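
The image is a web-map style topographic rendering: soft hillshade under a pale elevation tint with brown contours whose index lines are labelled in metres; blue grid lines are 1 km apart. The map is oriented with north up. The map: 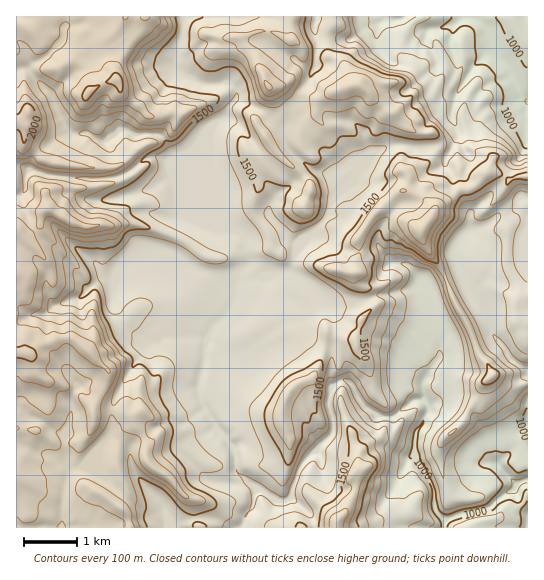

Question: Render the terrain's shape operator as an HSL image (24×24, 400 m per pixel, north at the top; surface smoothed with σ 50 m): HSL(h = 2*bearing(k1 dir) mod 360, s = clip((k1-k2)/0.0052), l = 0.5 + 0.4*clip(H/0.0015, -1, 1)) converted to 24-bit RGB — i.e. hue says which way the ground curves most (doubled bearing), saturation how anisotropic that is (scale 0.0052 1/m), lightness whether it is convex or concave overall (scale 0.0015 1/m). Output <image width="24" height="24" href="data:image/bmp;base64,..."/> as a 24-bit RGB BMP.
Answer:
<image width="24" height="24" href="data:image/bmp;base64,Qk32BgAAAAAAADYAAAAoAAAAGAAAABgAAAABABgAAAAAAMAGAAATCwAAEwsAAAAAAAAAAAAAp7RZaJJPVUaGf3pkjGVRp+aSTEV4cTJSpNhKXG3BInRzhsCSfJ/EuCW7htfO8K6tOnuCjF6owY9vfQbCDnMAfqMA32+ymki0fJpsfZmWT0aRlLXHYNnPzphmJwwhlPGpy+L2m0fHvJXDaxAbNlcJU9fCL3Ru86Nxo5FdJV1gyJ+WNQJy1/TevbXnAbpI8Dt4g6WQhWt+Sot+mIZNu6VaWAdDwPfuqe7NSB82lqxhfB1qZ4q36depBquMNSdU4KGi8dHMKV1nVM1GhgBWe71uVnNmuz9wuhgRj2lbhnxanVGjQYg/w8CBFBiJyuJ5Vi84a36YoK2KUSyFeFVw6M6fFFM4Iix2bsRh5M+Il0B2Bwks8dbEV3UzYHJHRUSLh7eEf5m8xYpQOUNp772tK1lseMNfsdNXR0eOdZOOdDJobo2ackx/4vHYtUu9AEBN4/TKP0W/9tPyETJdRMC/+9DnMnd1S29CXbZMeURUwsKOKCVV6PHFKDd3r9a0jabQcF6PeE18ZmCXbXSJUm2m6tm/g1OZAABl4PnSLwQWS+gA8EMzET5aO24t867EdpygImiDdj9Mjtx8Im2vqHdOEdMc0btxl1F3V1VlXkt+fY6HdYmDRmlr4aqs3ZbHA0lRmSsAuO6SSIaatkigP1OnPEVp5pOitNCObYzVZL+SabFLVC5McbZZ1vXfEqi2r0OJnWieWGSDjI19fn53ZnVwQHpBuJtR/0T/bzLE3PXWPTlhlGyARox9R0ZzY7o91fbVcAc5mafIx23JVXbR2PPfP36RVSpAc3hejYJzbmOCiXZ+h3x7c3t5eINzWnhjszVIkozTu8V2Sj5mbXx/bWyJOSxT3fzPKAseyI2IPZo5U6yefKPI6JJjVylqkG+DeIJ+hIJ7gXZ7aH96gnuIjICQf4+Kam+BasLGhFKf1aGRYGiKWnuCdmyBdSR/q/ueRChmt9CmwKFZLngWGDgL8tR+IBg3o4uLiYKWh3+NhX+HeoGEcHp8fYh8hHp5e4h3a0hOam042uY0W2/HWFKPTC5gz//MTR1KV2J4vMOVyc2oST3PaGe8GM5DWD5rfYl0gHt0fnd5iX5+gXtsbnt9eoRzhX5xc0BKdjE3ktueiunOxV7wLFaEOBU3n/9yfV6BaYiMe6Jpn2Vcktl1R5bORA4mYok+Zn1pfXt3dFxds2VRiKrKVWySlFd0YsGJOmbJw+Lx3WCQ2qqVLBcHKwgPzf/MLRtOh5GPdW6Tgplrdrmd09VOMgESoKlXjcRwGzYpO75xfsnXdKqqeGZigFt3h7N5mEpcNVksVmdEolzR6ysYtyjHsLDb1uuZEScnZ31pmHlzf5pmsTu5/zio0fr6wMz45NT3ZF/unDqscl1Oe21qfnZ/iVqEYLhYpi6a7vHQI395M19T+r3VFJa6itPU9tXfUYq2MSCHOZQ9oG19GCJV7PTV0Sttj2cQLzkOf4Ili3Khcml/f39/dXN9b1mCwpNtJ25b9eTWLTiGbIB3LmlV5pC9Prp4nNVp5zvYLbi17I5DJFIgAnccakcBtloA/xzzlXr/O+DeRKOPcWl7f39/dWR6g1duuZhuX5mua/VMUx1CdYF5TmBuTMI6veGQOJo0qDiByYLgfNrm0sj+Htzqk+nqe47HdbJthz6S+7LtWrYcMVowd396XU94oMmytkqXXeOp0TAwslWsS29PTmxFJYgmiFwiz101Hsy2K12m9ObWDV9S4LOGPJmSZDEijHAeEjUVZUUKrA8A6PN/IEg1TWx8ojBitvCgazp4n26Bto6qb3C7nDNxj3FDgOCyvP3zOhped6RImaFIZCtg87/TWyh4kixyqNJ6jDZeet7HwNLz2c311rz1HntrLJK3xk4VSoM+c1iIpGtGYUMob76hxu3medmmaC1PTDChqq9vjY1PU0tt1cEkKwggYs3R9NfspMXvVc/IPYOEfptLYT4p2idLHxMx9OPXs8btE1ps0bfl0rjlu+rgkE/lPvGfkTidJHZ53KB8unK3i0J5bRg4m5/dT8bGRX9J6eCvakIzWFNFWTlNo0tlj35UJzdO1ffUiVdioQ2kKlg2mdWOkL6zbiQ90jJCUmGezXCPKKdMlFF+pUxbjkmWOalPoHZWfmiDkZBW14CTS21BGz1Nt1uKzZLUgtTVj307njFNn/DZF8/JgK0fbSY8hkNteaxkv1h1tzmrmmKMbEJspbSKc265ooGBRoWDg4ZkoG1/uHSiw8jiDzl+Z9NxMss+rzFazE2Lya9mmowo0D5lW9ZzSDNgQ4g51F9yK7wrMptvpE5maFOHjbiN"/>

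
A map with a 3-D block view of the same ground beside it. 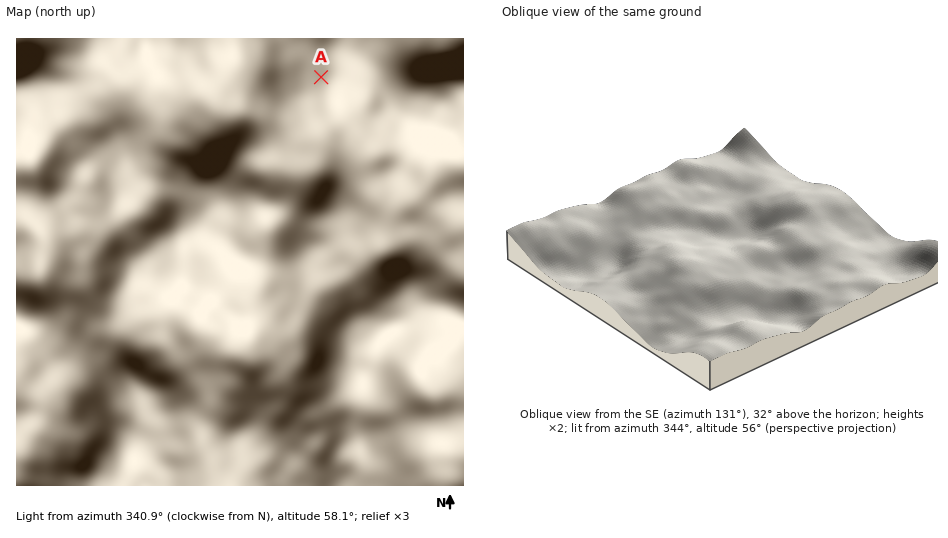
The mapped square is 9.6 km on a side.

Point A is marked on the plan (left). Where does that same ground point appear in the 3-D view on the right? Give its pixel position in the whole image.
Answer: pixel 862 237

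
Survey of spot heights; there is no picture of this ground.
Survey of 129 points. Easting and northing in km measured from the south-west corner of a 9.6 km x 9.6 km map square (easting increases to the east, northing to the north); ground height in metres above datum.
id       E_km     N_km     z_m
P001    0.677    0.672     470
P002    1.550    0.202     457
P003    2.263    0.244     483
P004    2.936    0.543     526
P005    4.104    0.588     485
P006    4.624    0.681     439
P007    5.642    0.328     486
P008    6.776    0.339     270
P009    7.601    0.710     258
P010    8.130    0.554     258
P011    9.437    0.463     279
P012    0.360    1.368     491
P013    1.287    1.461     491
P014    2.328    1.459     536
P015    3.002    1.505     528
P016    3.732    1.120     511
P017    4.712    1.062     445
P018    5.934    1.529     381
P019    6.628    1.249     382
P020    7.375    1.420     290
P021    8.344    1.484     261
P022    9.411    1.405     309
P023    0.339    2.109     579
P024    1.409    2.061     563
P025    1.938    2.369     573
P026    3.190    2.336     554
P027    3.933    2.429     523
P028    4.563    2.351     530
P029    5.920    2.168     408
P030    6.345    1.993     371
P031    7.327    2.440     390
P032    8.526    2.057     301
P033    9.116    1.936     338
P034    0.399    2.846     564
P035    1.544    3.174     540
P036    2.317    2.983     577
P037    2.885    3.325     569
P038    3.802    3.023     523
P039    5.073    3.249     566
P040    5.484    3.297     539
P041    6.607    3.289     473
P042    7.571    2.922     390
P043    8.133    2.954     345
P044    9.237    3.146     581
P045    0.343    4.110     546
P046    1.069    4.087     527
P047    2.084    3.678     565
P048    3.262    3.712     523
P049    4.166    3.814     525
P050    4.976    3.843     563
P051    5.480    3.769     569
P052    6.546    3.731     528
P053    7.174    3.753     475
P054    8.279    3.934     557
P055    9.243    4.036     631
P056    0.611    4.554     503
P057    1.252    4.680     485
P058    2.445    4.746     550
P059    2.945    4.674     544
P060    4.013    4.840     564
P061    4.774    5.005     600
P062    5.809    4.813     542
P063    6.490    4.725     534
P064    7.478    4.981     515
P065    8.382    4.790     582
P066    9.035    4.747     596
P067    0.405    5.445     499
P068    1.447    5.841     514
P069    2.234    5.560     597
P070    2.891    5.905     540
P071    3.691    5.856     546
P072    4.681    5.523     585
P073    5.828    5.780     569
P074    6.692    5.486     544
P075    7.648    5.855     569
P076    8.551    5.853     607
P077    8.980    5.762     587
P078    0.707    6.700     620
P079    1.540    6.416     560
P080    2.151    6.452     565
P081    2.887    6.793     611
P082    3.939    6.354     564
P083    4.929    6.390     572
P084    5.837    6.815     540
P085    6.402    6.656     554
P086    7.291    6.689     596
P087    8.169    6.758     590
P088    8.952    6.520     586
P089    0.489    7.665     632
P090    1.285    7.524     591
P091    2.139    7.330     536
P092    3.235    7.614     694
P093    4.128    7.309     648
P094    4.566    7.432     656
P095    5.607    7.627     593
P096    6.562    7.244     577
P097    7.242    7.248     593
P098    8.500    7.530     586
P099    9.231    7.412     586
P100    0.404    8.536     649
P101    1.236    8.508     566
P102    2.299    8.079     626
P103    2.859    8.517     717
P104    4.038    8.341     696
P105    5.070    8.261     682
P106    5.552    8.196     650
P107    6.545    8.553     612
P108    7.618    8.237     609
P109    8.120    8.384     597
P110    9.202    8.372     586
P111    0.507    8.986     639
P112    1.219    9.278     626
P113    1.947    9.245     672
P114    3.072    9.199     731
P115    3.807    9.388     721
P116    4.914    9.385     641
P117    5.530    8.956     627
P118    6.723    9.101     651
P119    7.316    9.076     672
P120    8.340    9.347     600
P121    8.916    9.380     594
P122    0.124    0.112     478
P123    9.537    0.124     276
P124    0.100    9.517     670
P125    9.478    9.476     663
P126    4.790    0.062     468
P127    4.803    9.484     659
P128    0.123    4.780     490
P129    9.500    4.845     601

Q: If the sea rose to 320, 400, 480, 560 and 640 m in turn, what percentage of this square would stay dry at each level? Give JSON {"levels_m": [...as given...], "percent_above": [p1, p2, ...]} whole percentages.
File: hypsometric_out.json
{"levels_m": [320, 400, 480, 560, 640], "percent_above": [94, 89, 80, 47, 10]}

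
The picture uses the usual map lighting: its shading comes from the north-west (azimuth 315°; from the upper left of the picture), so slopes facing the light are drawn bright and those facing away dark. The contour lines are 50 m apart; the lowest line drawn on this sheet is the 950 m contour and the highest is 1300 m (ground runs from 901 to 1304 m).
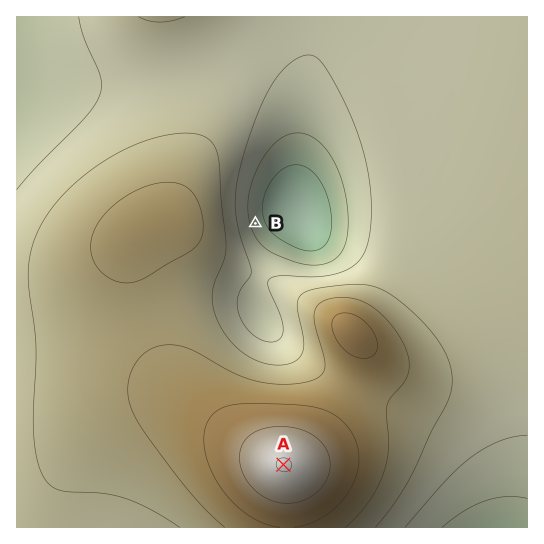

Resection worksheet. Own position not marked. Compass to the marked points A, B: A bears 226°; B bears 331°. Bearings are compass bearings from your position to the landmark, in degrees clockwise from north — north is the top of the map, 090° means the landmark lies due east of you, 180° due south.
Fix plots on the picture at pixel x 352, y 398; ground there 1170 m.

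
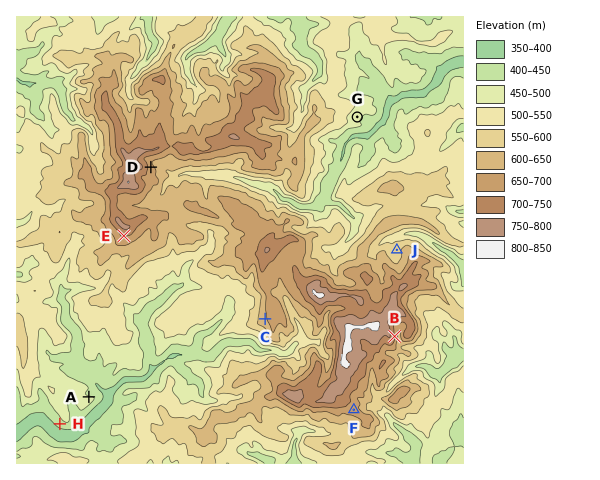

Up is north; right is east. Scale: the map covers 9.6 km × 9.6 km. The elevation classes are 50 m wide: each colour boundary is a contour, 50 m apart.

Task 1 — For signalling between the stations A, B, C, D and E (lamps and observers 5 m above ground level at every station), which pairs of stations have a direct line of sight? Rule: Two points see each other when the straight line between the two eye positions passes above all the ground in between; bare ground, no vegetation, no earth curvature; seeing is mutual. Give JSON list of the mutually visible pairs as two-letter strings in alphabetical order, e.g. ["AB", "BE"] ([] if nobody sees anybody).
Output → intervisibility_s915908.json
["AC", "AE", "CD", "CE"]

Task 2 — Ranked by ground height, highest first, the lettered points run F J G H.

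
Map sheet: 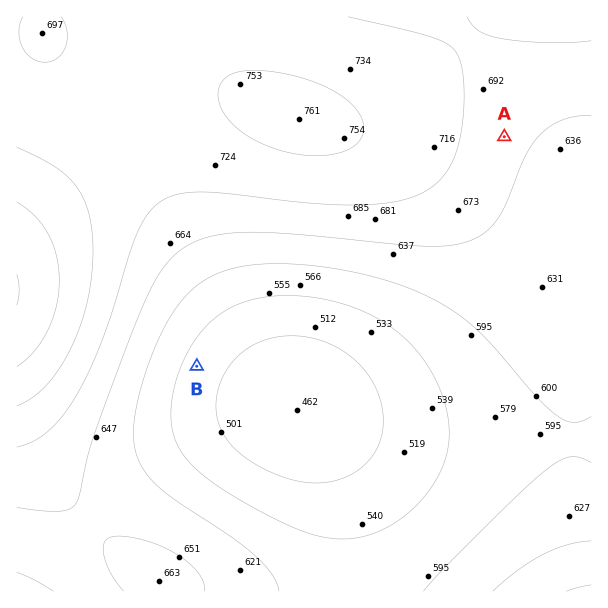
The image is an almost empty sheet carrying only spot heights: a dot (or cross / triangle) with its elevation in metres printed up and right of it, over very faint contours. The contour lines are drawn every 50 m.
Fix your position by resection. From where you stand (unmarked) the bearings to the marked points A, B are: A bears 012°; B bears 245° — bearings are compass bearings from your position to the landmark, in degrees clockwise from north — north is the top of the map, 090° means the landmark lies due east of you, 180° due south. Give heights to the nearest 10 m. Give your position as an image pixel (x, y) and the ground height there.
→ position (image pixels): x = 484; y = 232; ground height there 650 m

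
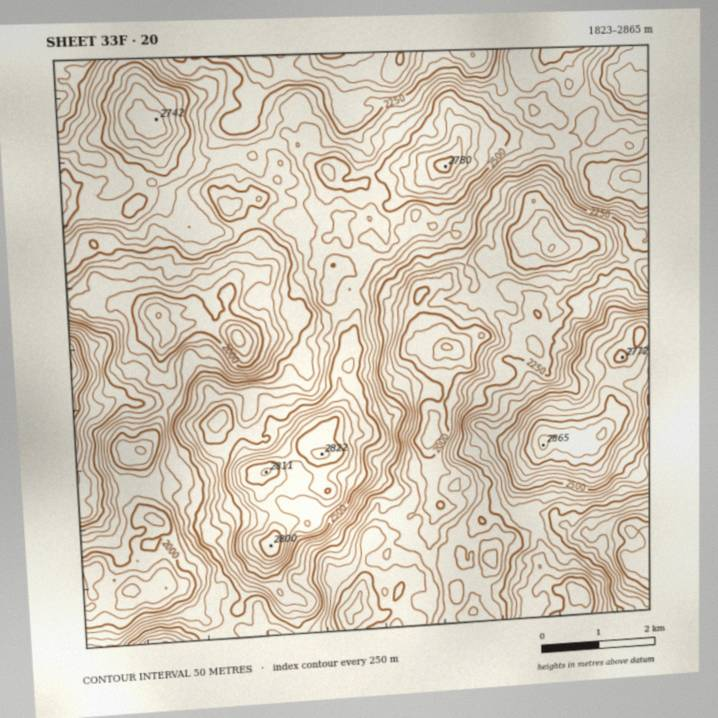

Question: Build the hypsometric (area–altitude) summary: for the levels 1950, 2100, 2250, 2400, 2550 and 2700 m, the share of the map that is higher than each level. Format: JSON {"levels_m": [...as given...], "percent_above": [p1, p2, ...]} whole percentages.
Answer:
{"levels_m": [1950, 2100, 2250, 2400, 2550, 2700], "percent_above": [95, 79, 56, 33, 13, 4]}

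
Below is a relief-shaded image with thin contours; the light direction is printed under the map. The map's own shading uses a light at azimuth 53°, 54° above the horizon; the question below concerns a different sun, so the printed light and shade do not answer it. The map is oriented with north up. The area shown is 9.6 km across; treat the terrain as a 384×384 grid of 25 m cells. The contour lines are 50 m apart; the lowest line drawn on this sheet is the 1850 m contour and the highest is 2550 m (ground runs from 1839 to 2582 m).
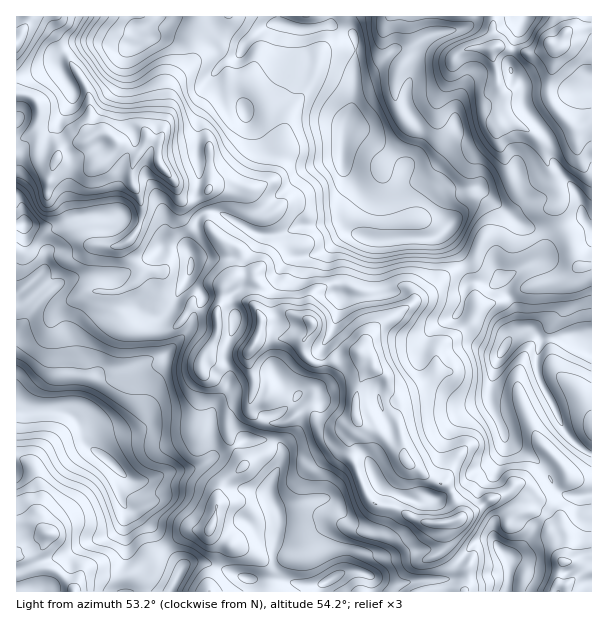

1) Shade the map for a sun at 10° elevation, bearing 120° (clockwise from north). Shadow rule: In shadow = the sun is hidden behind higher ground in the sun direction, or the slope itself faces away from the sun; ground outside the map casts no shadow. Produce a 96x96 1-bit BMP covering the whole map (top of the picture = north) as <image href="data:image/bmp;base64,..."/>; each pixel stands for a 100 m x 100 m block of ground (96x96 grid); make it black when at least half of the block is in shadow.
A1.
<image width="96" height="96" href="data:image/bmp;base64,Qk2+BAAAAAAAAD4AAAAoAAAAYAAAAGAAAAABAAEAAAAAAIAEAAATCwAAEwsAAAIAAAAAAAAA////AAAAAAABwAA/AAAfn+AAN4ADwAB/AYA/v//Af8ACQAB/AAAf/wAAf9gAAAB/AAAH/wAAf8gAAAB/AAAB88Agf8AAADA+AAAAA/Aw/+AAADgAABAAD/wQ/+YAADgAABAAAzgB/+cAAH+AAAgAAAAAHwAAAP/gAAgAAAAABwAwAP//AAwAAAAAgwAAAP//AAwAgAAAwQAAAP//gAgBwD/AgABgAP//gAgDwH/gAABgAP//gAAHwP/gAAGAAP//gAAPwP+GAADAAf//gBAfwD8PAADwAf//gDgfwAAPwADgA///wDw/gAAD4ADgA///4DwfgAAD4ADAB///8B4fAAAD8ACAD///+B4AAgAB+AAAH//x/A8QBgAA+ADAH/4A+A8wBADAfADgH/wAAw/gAAHgfADwH//gAAfgAAHgfAD4D//wAAP4AADgfAzwBGfwYAP4AAAAeB7AAAf4YBn8AAAAcD4AAAf4ZB3/AAAAcDwAAAf4bA//AAAAIHAAAAfwfgP/AAAAYGAAAAPwPgP/AAAA4EAAAAHwPgP/AAAB4AAAAAHwHgH/AAAB4IAAAAH8HgD/AAAD4YAAAAP8DAAJAAAD4YAAAAP8DAAAAAAD84AAAAf+HAAAAAAD84AAAAf+PAI7AAAD84AAAAf/PgI/gAAB+4AAAAf/PwAfgAAA/YAAAAH//wIfwAAAfAAAAAD//wcfwAAAAAAAAAD//4EP4ABAAAAQAAD/v4CP8ABgAAAYAAD/vwuP/ABwAAAcAAB//z+P/wAwAACPAAB//3+f/8AQAADHwAB///+P/8AQAABn4AA/3/+CP8AQMAAz8AA/wAfgPwAAeAAJwAAf4AP8f4AAfgAAAAAf8gH+f8AAH+AAAAAf/wD+//8AAPAAAAAf54D////gAHADgAAfgAAf///wAAAAIAANgAAP///4AABgP8ABAAAP///4AABwB+ABAAAH///4AAD4B/ADAAAD///8AAD4A/ADAAAAAD/8AABwAfgDAAAAAD/+AABwAPgAAAAAAD//AAB4AHAAAAAAAD/+AAD4ADBAAAAAAD/xwAD4AAACAAAAAA8DwAD4AAADAAAAAAAHwAD4ACADAAAAAAAHgAD4AAADAEAAAAAHgADgMAMBAOAAAAAHAABkMAMBAAABwAACABAsAAMDAAADwAAAADAuAAADAAAD4AAAAHAGAAADAAAB4AAOAHAA4AgDAAAAAAA+AHDBwAgCAAAADgB+AODh5AAAAAAAHwD8AADh9jgAAAAAHgD8AADh8H6AAAAAPgD8AADh8f+AAAAAfgH8AAAB8/+AAAAAfgD8AwAB8/+AAAAA/AD8BwAB8/8AAAAA/DB8DwAB4f4AAAAA/Dw+DwAAwf8AAAAB/j4fHwAAwf+AAAAB/j8PPwAAgf+ABAAB/j8AMwAAgf+ABgAB/z8AAAAAAf/ABwAB9/+AGAAAAf/gBwAB8f/gHwAAAP/gAwDB8f//PwAAAD/gAAHh8f//f4AAAADwAADj+P/+f+CAAADwAAAH+D/+//DAAAD4AAAH+Af+//g="/>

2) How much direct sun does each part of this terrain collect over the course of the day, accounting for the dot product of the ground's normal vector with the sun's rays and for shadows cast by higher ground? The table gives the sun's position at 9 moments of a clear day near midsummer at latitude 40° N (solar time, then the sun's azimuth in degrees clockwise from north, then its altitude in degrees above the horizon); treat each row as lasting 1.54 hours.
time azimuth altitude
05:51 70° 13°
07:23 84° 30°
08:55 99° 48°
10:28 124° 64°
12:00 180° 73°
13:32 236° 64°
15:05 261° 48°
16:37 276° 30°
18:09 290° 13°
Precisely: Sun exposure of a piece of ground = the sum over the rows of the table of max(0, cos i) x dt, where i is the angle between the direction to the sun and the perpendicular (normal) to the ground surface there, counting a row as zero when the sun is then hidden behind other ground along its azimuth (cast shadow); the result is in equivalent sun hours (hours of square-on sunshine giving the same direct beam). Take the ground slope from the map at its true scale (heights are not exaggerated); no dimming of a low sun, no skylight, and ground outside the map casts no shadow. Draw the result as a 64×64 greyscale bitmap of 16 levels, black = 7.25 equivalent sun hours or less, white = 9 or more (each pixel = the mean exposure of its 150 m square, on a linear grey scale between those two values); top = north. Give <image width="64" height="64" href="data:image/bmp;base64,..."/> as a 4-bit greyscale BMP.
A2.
<image width="64" height="64" href="data:image/bmp;base64,Qk12CAAAAAAAAHYAAAAoAAAAQAAAAEAAAAABAAQAAAAAAAAIAAATCwAAEwsAABAAAAAAAAAAAAAAABEREQAiIiIAMzMzAERERABVVVUAZmZmAHd3dwCIiIgAmZmZAKqqqgC7u7sAzMzMAN3d3QDu7u4A////AN3duairu8zblkabm5irzLzLhomHebd6vLy5qoi5WczMu7u7qrvN3dyoRHqpm7zdy6mVZjeKupq8zMealqp2uszdzMvMu7zN3bp1esyprNy6qXZ5l4qpZYvMyLqlm6jLzczMvMqqq7zdx4mryprM3N3cp2iJq6u6iKmYmKZaqLvd3du7llaJu824d3irvMzMzd3cmrqqq8q7eXhpl3ipmprN3Kqal3iZqauYibzLvNzN3duWRXm7uquliWdXiMzMy8zMqKu7l3d3mqurqqrN3M3dy6rMu7uavKU3ZFmrvdzM3Mp4u7p3VoqYq5uqqt3czcu7q7qqmJqayjR0jMzM3M28yprLqFh4VER5mrq73NzMu6qqmZq7UAA5dFeczNzLzcu6u7qXWbynIUeZyry73MuqqqeLy5RYmZVJZqrd3bq6q7uqqYZqzLuneIipvKzLy6qrlpqavNy6uXl5u83LvMtZqHiHZXu6qrqaqbvMvKvLqquGuM3Lp3mmeTSszJvLvHq4d3Zlmqu6mHiZvLuribypqoepy7qby5eJqYqorczMrLh4h2eauqmqmqiKzLqJm7qYipq7u8mbuKqpZorczKrMqImYiquqqpmazKmszImbu6qsq7u9qJvLq6dHnMzId6mYmpnNu7u7uqzMy7q8qau7rMzMu8yIi7upiFi8zIRrVomqrN3Lu7u7vNy8y7y6u7nMzLzMyoebqqhYiqvHNKp2eau93cy7uqq83by6mIerqrzMzNzJiKu4dUmrrJU5q6mZq8zMy7u7qrzdvKiJmYurq8zdzMmZq6qma8u8hWq8u7u8yru6q7uqvNy7uc3LvMp3rMzNypq6vKaNy8uHm7zd3dy7upm7u7q83Luqu83LyZd8283am7u8qJy7yXerzcy5mJmHm7qruqvLu7nNzdzKuovb3cqry7ypqLy4ebzdu6dlRnrMuqu5m4equc3N3cq7m9vcupvMu6ilnKeKzdy7q7urzd3Lu7eZiri6zMzLqaur3Luni9zLlpR7l5vcy6ms3d3d3dy7tojLqKm7irpmiszcuFab3dqFYSqYrMuoirzM3czMzbulaMxqeZp3qKvNy9yFaavMuHRUBqibqXa7zMzMy6qqqqdHrXlph2eauZy73Iebq8yoZooBmYqIrNzMzNy6mYd2V2V7p0GqqqyqeanLiKu6zLqqipJquqzdzMzd26q8zMyniHelYWvMy8iUiKqau7qIm8p5uXvMzN3Mzd3LvN3d3MuJqKWFW8zLyGZ4i8qZu5ZZ2niqmryqu8y83Mzd3d3dyrqnppd6zMuDWXeZvLmau6bMmIh4vMu73MzczN3d3d3crZOap5epYjJZlTIlm5mrus26qqmavLy93LvN3dzN3d2bl623V3RXd5vMuoU2qaq7zLvLqqmZm8vNuazd3czd3KiqvMu8uoeLvM3M3cuIu7u6q8vMzMuZq73bq8zMzd3bpoq9zdqsy4aLuXd5qYrMu8zNyrzN3dvKq7q8zd3d3duod5q8y6mqp1Z2VlRWiau83M3cu7vN3dyqu8u7u83My6qpmquampmZh2QhAAEjNIzcvMzNzLzM3czMy7qZm7mLq7u93KeL3cunMAEQAAAAN7zN3MzczMu83Mu7zLuYq5q7us3Jmbzdy6Ykiql1RBAkjM3d3d3Ny6i8vNy6lombq7y7yYiszMu6h4vd3d3cpzJb3d3N3d3MeYzd3d3capusvLuZvLq8zMl5vN3d3dzJgSjMzM3d3cx4RZzLzcqqq6q6iZzMzcu8you83d3d3dyoRqvNzMzMzFUjepmqqqibiZd5qszd3LzJiqzN3d3d3Kqpq8zMzdurZUmZdlVWaHh5u4WJvMzMvLmKrN3d3d3czMuqvN3N26qGa6qpdlVpV2eaWqzdy7u8qYms3d3d3d3Muaq93M3bqmh7u7u7u7lmSFlovMu8ypmHeL3d3d3d3cuqqb3c3cmKqazMy8u8yHaESYq7qYd3mXZ4nM3d3MzLu6mpzczcqJy7zMzczbzKimR6irqHiJq7qZmLzd3au7u7uprNzMqpvNvbzNzM29y8d5ppl3i83duZqou83cq7u7u6mbzMyqvM3Ny8zN3MzM2Gm1hXis3d24mrnLvMypq7u7p6u7vLq8zN3cvM3Mq8zJV6dkabzN3KiauLqrupq7q7p5y7vLus3Hrcyqy7mcyrpWh1J6vMzcqKu3u7uZzcyZp3vd3MqrzdqMu5abdoh3mFWGNazMzMyqu7e7uovdvJmnjN3Lq6zMypy6lmlDIBNFVFV63NzdzLq7uLu5jdy8mKet3cu6zMzJrKioZiE0VWhyV6zc3d3cy7u6q7mt28y4qa3dy7vMzMuoZ6qWZ3d5qoWJvd3d3d3cu8uruby7vMqqrNzLq8zd25iaurQyFFirqKvN3d3d3d27vKu6uqu7ururyburzM3cu6ubgQEhRoqau8zM3d3d3cu8qqq7m6qqrLu2i7u7vNq7u2kgJWQDaKvMvMq8zd3d27uqrKy7qJuqq6aKq8u7x5q6hRFYmEA3q8zMuozMzM3cyamcy8yna8urqIm7u6u5d6ulRpu6lkis3d26q8zMu8y4mIu8zLcharu4YmrMu8yImqd6u7uqy7zd3cq7u7upmoeGe6vMylAAV2VkJazMy7qqhleru73cu93dy7urzMzMuqdru7qruoZbubgih6zay6qZZpq7zdy6zd3bu7zKiL3MuWrMy6mGe6q6y2SYe6"/>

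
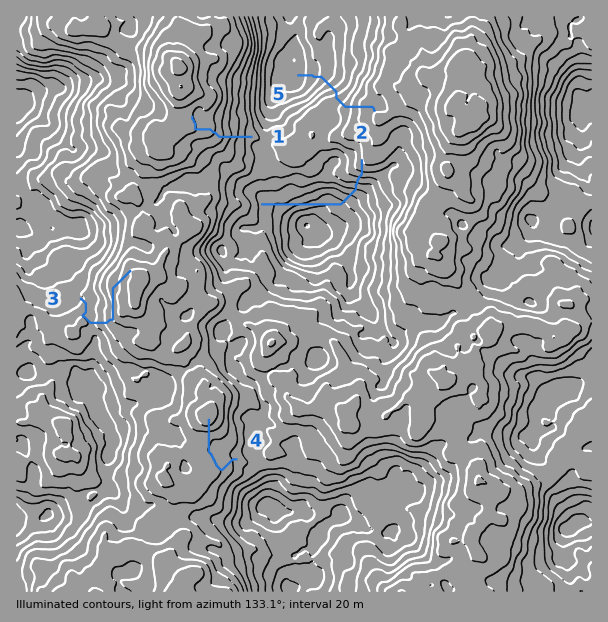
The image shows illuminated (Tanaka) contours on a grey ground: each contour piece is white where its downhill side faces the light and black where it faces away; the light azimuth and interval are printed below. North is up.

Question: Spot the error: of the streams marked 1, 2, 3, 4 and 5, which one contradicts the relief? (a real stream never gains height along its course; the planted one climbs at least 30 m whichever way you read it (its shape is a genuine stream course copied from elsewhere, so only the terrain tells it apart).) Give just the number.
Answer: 2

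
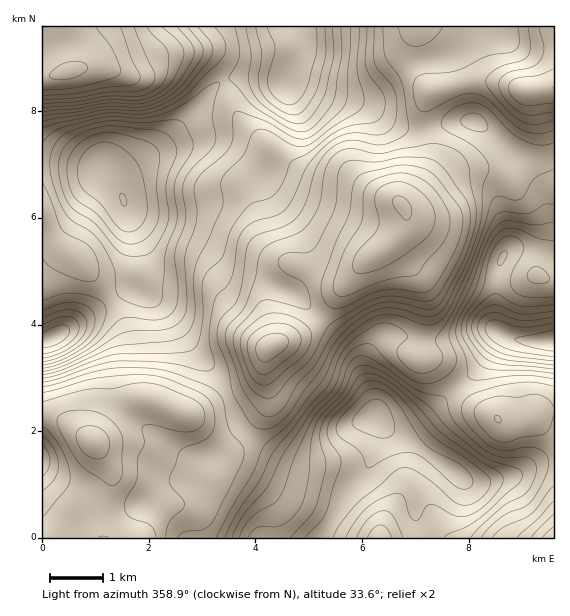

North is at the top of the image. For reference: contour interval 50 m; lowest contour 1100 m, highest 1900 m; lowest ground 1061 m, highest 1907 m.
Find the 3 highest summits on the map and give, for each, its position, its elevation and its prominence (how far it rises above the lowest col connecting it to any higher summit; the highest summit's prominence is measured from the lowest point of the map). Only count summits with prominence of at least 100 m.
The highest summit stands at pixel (401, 204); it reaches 1907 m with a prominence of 846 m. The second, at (269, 347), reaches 1880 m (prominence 164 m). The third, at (68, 72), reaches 1860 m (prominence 508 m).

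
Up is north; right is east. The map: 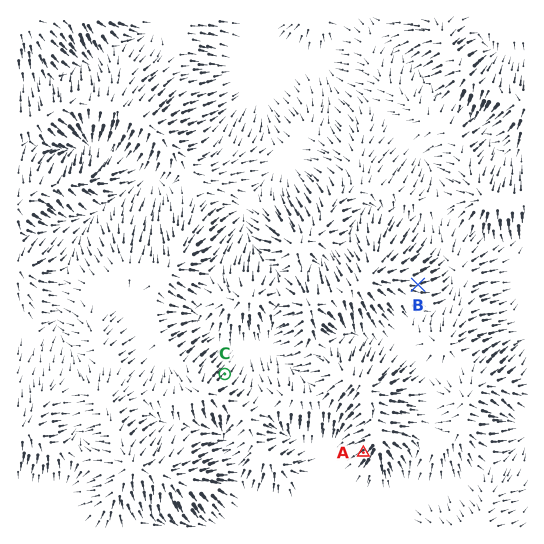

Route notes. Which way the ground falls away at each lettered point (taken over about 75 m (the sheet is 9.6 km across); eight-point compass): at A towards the SW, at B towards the E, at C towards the NE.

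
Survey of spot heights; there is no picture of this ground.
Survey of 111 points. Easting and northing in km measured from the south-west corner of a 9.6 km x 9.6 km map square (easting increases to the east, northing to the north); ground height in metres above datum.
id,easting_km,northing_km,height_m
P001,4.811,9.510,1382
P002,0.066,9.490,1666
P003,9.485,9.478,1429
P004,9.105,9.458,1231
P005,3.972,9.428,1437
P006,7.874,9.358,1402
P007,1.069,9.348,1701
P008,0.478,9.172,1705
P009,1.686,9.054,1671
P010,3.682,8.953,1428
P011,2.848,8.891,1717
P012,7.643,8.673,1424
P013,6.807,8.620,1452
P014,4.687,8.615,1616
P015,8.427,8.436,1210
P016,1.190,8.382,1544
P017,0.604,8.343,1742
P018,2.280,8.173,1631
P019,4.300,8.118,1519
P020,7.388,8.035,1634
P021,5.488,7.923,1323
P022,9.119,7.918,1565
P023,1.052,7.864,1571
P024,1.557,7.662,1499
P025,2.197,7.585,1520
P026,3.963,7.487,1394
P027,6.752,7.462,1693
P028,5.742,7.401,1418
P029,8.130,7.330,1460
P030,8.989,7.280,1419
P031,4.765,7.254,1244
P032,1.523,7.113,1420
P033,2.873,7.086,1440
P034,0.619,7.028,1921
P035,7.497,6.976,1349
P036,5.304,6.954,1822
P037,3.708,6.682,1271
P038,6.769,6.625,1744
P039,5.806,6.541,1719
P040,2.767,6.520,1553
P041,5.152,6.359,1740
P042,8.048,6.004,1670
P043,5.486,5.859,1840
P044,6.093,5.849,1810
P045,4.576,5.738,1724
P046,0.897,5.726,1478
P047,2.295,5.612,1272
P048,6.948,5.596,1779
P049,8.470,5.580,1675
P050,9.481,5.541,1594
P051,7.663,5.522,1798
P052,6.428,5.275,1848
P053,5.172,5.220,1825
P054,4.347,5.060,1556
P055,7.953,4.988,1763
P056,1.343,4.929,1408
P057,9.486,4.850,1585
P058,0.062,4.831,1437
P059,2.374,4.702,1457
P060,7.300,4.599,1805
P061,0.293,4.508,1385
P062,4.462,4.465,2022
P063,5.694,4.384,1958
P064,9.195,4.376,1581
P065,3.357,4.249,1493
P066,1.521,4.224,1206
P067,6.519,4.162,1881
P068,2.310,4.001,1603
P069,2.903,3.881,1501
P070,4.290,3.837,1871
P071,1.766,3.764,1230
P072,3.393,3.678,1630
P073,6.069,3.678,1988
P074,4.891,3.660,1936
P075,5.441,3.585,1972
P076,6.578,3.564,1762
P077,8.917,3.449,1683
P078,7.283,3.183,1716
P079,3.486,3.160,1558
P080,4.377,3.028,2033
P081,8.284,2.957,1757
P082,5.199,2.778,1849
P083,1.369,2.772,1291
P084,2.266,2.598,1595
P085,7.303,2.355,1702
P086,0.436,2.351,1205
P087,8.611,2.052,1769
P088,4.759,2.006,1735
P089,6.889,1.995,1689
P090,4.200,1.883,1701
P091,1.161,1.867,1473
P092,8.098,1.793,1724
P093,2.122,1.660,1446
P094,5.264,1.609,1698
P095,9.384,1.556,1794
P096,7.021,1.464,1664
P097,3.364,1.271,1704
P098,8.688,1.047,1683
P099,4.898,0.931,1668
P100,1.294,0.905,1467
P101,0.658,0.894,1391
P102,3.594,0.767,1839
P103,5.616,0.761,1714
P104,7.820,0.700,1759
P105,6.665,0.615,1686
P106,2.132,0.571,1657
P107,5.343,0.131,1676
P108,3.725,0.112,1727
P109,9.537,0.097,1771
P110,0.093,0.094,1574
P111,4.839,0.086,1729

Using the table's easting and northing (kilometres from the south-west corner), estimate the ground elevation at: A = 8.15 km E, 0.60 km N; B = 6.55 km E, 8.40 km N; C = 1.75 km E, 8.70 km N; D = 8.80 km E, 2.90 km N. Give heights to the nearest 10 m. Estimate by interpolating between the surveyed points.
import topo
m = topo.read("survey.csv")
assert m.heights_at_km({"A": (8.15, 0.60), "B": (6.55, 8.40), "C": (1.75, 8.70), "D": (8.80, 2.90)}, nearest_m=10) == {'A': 1690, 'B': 1540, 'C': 1590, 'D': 1710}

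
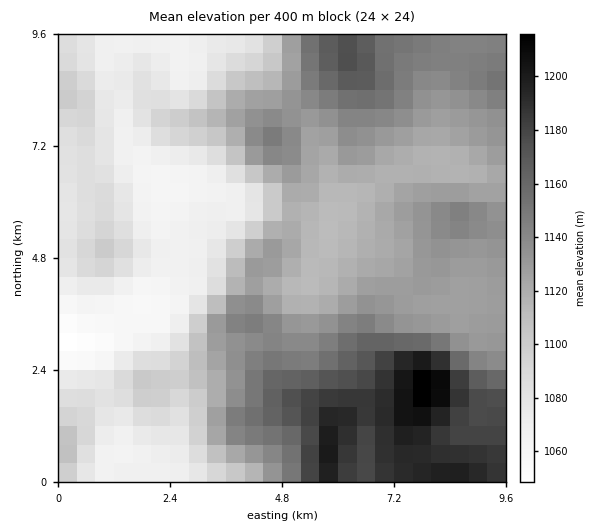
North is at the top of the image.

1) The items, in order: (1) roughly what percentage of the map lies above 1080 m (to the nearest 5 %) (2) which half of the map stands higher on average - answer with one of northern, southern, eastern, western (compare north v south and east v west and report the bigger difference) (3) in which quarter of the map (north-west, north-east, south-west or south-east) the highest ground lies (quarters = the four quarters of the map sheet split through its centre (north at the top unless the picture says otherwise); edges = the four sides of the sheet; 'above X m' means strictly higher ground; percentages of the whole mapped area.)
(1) Roughly 80 % of the ground is higher than 1080 m.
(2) On average the eastern half of the map is the higher ground.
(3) The highest ground is in the south-east quarter.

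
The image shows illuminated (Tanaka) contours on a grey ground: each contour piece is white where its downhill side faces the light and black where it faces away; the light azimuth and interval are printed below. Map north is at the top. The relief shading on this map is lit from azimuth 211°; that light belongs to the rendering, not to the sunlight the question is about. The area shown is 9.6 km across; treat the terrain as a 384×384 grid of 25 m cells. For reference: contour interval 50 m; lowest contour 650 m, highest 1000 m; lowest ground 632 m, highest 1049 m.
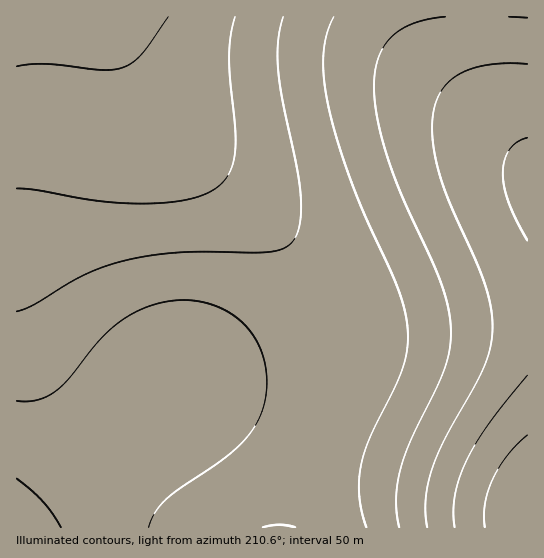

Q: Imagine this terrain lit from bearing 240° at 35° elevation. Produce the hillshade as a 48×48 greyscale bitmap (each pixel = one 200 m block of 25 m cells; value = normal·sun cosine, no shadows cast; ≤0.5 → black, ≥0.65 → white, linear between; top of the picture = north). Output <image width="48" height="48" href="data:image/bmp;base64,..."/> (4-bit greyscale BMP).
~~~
<image width="48" height="48" href="data:image/bmp;base64,Qk32BAAAAAAAAHYAAAAoAAAAMAAAADAAAAABAAQAAAAAAIAEAAATCwAAEwsAABAAAAAAAAAAAAAAABEREQAiIiIAMzMzAERERABVVVUAZmZmAHd3dwCIiIgAmZmZAKqqqgC7u7sAzMzMAN3d3QDu7u4A////AEREVVVVZmZmZ3d3iImaq7zd7u7u7t3Mu0RFVVVWZmZnd3d3iImaq7zN3u7u7t3MukRVVVZmZnd3d3d3iImZqrvM3d3d3dzLqkVVVmZmd3d3d3d3iIiZmqu8zd3d3cy7qkVVZmZ3d3d3d3d3eIiJmaq8zM3dzMu6qVVWZmd3d3h3d3d3d3iImaq7vMzMzLu6mVVmZ3d3iIiId3d3d3eIiZqru8zMy7uqmVVmd3eIiIiId3d3d3d3iJmqu7u7u7uqmVZmd3iIiIiId3dmZmd3eImaq7u7u7qqmWZnd4iIiIiId3ZmZmZneImaqru7u7qpmWZ3eIiImIiId2ZmZmZmd4iZqru7u7qpmWZ3iIiZmYiHd2ZmVVZmZ3iZqqu7u7qqmWZ3iImZmYiHdmZVVVVmZ3iJqqu7u7qqmWd4iJmZmYiHdmVVVVVWZniJqqu7u7qqmXd4iJmZmIh3ZlVVVVVVZniJqqu7u7uqqXd4iJmZiIh3ZlVUREVVZniJqru7u7u6qneIiImYiId2ZVVEREVVZniZqru7u7u7qneIiIiIiHd2ZVREREVVZ3iZq7u8zMu7qneIiIiIh3dmVVREREVWZ3iaq7vMzMy7uneIiIiId3ZmVURERFVWZ4iaq7zMzMzLu3d4iIiHd3ZlVURERFVmd4mau8zMzMzLu3d4iId3d2ZlVUREVVVmeImqu8zMzMzLu3d3d3d3dmZlVURFVVZneJmrvMzN3czLu3d3d3d3ZmZVVVVVVWZ3iJqrvMzd3czLu3d3d3d2ZmZVVVVVVmd4iZq7zM3d3czLu3d3d3ZmZmVVVVVWZneImaq7zM3d3czLu3d3d2ZmZmVVVVVmZ3iJmqu8zN3d3czLund3ZmZmZlVVVWZmd4iJmqu8zN3d3MzLundmZmZmZlVWZmZ3eImZqrvMzd3d3My7qmZmZmZmZmZmZmd3iJmaq7zMzd3dzMu7qmZmZmZmZmZmZ3eIiZqqu7zM3d3czMu6qWZmZmZmZmZmd3iImaqru8zM3dzMzLuqmWZmZmZmZmZnd4iZmqq7vMzMzMzMy7uqmWZmZmZmZmZ3eImZqqu7zMzMzMzMu7qpmGZmZmZmZmd3iJmaq7u8zMzMzMzLu6qZiGZmZmZmZnd4iZmqu7vMzMzMzMy7uqmYiGZmZmZmZ3eIiZqqu7zMzMzMzLu7qpmYh2ZmZmZmd3eImaqru8zMzMzMy7u6qZmId2ZmZmZmd3iImaq7u8zMzMzMu7uqmZiHd2ZmZmZnd3iJmqq7vMzMzMzLu6qpmYh3dnZmZmZ3d4iJmqu7vMzMzMy7uqqZmId3ZndmZmd3d4iZmqu7vMzMzLu7qqmZiHd2ZndmZnd3eIiZqqu7vMzMy7u6qpmIh3dmZXd2Z3d3eIiZqqu7u8zLu7uqqZiId3ZmVXd3d3d3eIiZqqu7u7u7u7qqmYiHdmZlVXd3d3d3eIiZqqu7u7u7u6qZmId3ZmVVVXd3d3d3eIiZmqq7u7u7qqmZiHd2ZlVVVXd3d3d3eIiZmqqru7u6qqmYh3dmZVVVRA=="/>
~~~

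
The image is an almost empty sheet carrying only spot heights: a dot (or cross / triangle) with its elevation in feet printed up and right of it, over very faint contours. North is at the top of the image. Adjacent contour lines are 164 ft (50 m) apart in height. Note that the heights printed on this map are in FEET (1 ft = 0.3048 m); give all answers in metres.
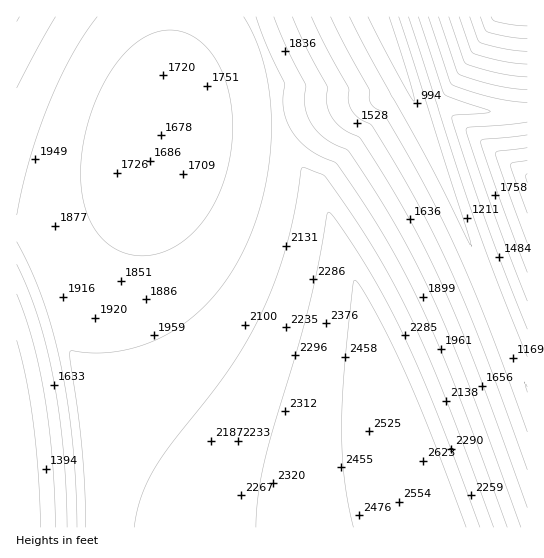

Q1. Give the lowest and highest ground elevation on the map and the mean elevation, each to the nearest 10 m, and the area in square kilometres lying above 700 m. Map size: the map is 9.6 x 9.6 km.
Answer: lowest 270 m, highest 840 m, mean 580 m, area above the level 14.4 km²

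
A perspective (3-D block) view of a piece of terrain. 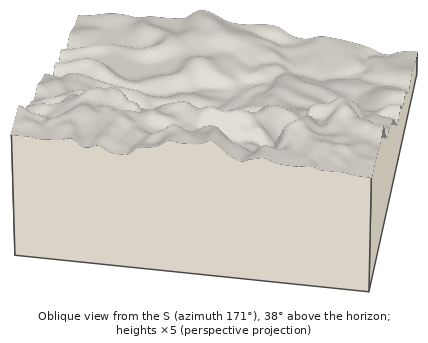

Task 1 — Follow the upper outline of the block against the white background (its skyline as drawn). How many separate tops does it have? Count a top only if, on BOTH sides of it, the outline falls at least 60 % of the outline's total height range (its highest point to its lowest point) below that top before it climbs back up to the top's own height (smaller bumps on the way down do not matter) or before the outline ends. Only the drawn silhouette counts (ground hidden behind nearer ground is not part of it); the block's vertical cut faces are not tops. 0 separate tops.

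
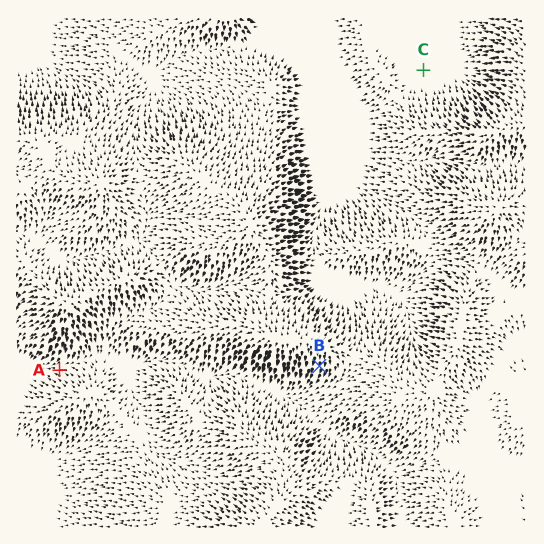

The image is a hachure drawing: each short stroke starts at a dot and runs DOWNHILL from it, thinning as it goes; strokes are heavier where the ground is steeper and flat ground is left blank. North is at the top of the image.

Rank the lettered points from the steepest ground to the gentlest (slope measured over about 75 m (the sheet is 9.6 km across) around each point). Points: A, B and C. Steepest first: B A C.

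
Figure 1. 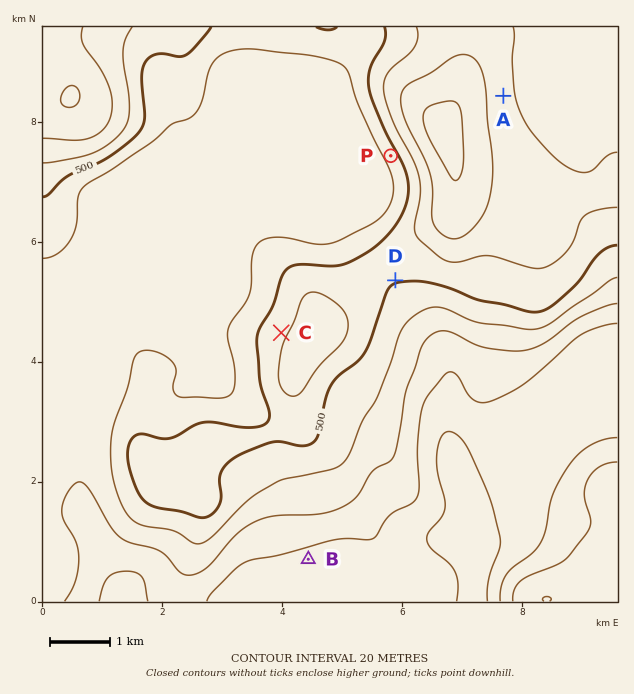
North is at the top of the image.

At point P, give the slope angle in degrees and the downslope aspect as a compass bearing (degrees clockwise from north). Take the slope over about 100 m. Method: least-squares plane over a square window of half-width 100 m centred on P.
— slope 5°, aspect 241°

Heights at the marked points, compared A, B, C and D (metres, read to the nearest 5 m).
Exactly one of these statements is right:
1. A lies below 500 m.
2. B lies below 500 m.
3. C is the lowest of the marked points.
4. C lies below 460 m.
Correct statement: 2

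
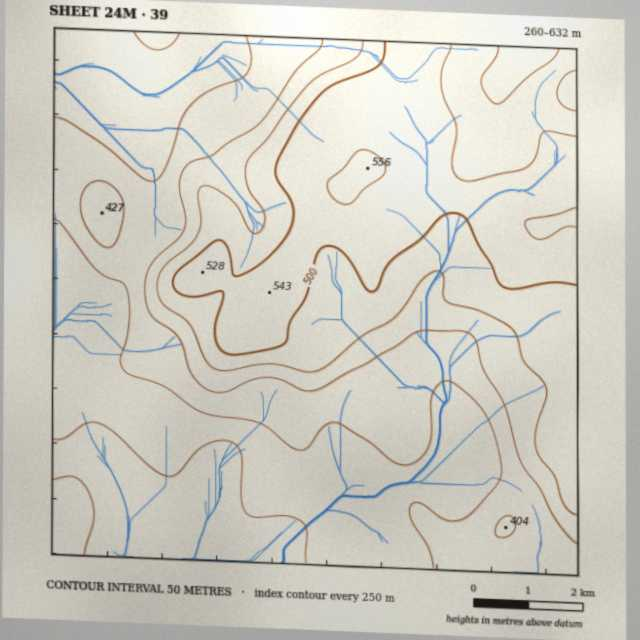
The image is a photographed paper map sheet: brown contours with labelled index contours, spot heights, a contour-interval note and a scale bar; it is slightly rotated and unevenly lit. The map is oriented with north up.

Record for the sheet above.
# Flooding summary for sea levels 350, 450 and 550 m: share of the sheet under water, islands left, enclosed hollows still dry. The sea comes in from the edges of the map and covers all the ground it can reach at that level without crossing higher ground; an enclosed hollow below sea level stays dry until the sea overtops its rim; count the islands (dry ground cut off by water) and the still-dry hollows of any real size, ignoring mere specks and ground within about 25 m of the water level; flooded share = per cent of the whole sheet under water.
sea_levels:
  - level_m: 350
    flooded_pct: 32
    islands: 0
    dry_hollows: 0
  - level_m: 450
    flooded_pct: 62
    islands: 0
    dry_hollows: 0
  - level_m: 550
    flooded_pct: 94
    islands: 0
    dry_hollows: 0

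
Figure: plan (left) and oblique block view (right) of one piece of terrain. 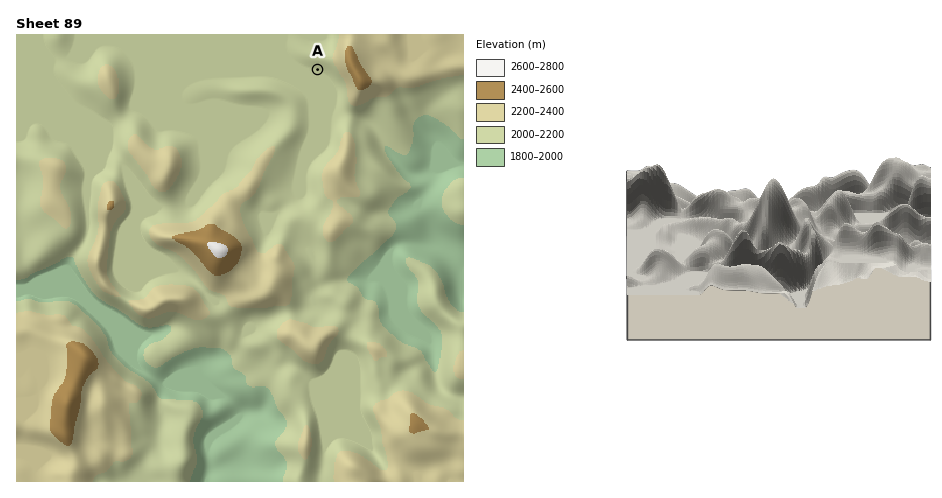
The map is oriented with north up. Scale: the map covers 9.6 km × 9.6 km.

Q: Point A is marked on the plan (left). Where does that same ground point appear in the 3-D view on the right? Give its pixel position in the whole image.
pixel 651 222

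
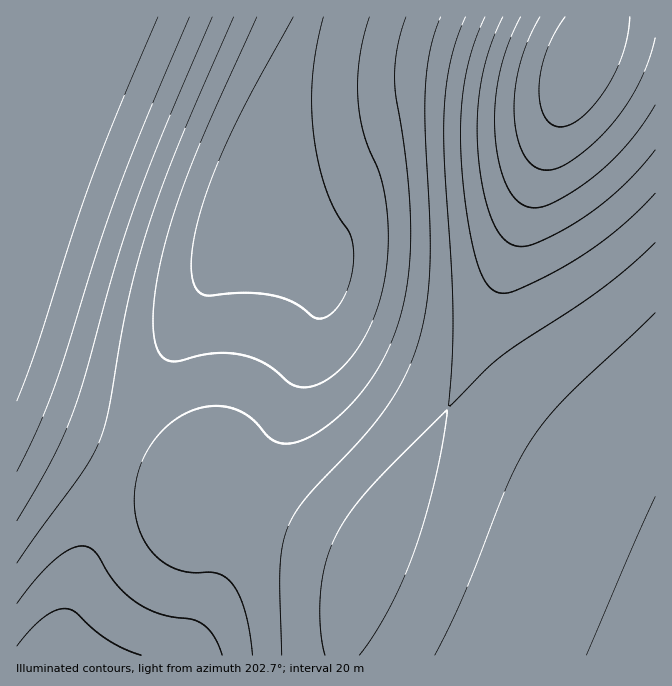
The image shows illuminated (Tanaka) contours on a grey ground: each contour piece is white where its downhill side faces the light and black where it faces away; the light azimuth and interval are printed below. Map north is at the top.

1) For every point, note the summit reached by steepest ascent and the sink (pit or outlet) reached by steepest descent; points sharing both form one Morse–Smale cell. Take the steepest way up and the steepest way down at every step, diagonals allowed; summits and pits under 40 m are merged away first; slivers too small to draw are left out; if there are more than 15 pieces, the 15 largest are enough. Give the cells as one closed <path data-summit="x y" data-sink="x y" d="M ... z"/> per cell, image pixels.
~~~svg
<path data-summit="249 190" data-sink="584 55" d="M597 16l-289 0-49 146-25 66-33 69-42 73-28 57-10 25 61 26 45 23 143 60 28-58 55-103 21-48 35-92 47-140 17-42 21-45 4-10z"/><path data-summit="655 655" data-sink="584 55" d="M655 16l-57 1 0 6-7 19-12 21-23 57-47 140-35 92-21 48-55 103-32 67-20 62-3 15 1 9 312-1z"/><path data-summit="249 190" data-sink="17 17" d="M307 16l-291 1 0 390 2 2 99 42 6-3 8-21 28-57 42-73 33-69 25-66 29-89 18-46z"/><path data-summit="52 655" data-sink="584 55" d="M124 453l-5 0-31 89-31 114 286-1 3-23 15-48 8-19-1-6-141-58-45-23z"/><path data-summit="52 655" data-sink="17 17" d="M17 408l-1 247 39 1 4-8 29-106 16-50 17-40z"/>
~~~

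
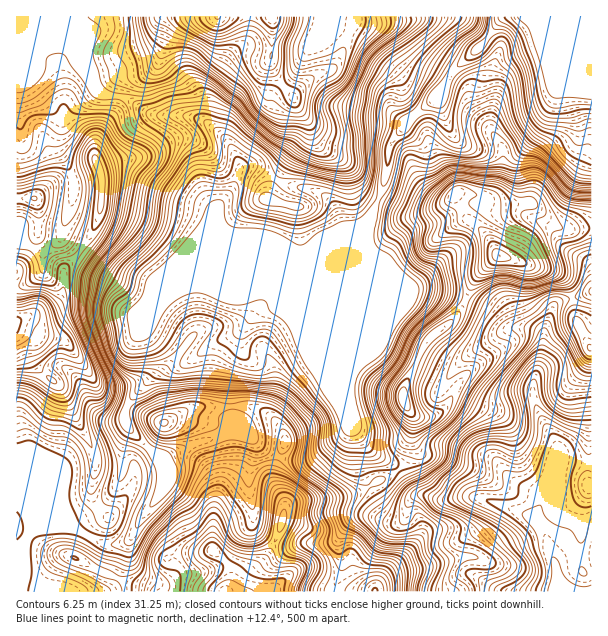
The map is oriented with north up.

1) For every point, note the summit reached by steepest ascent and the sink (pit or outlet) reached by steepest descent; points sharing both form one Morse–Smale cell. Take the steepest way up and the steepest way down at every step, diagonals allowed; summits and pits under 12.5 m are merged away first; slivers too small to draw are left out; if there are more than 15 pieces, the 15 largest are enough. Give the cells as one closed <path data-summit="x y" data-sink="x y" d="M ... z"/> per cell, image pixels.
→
<path data-summit="225 591" data-sink="591 69" d="M368 220l-18 9-44 42-49 19-4 4 3 14-15 25 0 20-6 10-5 15 0 51-12 9-29 7-24 13-5 1 4 9-1 21-19 26-10 18-6 8-8 3-21-2-28-14-9-12-36-16-10 0 1 92 222 0 5-4 4-13 20-20 4-7 10-23 2-16 6-5 21-5 34-3 15-4 8-6-7-19 1-18-8-20 0-13-5-14 0-25 23-54 0-74-5-9z"/><path data-summit="17 323" data-sink="591 69" d="M254 166l-8 0-6 4-10 22-13 15 1 15 5 8 7 5 28 12 30 3-52 0-87 34-26-6-16-7-35-24-10-10 0-3-4 8-13 10-6 0-15-10-8 0 1 257 9 1 36 16 9 12 28 14 21 2 8-3 6-8 10-18 14-18 6-12 0-17-2-7-30-29-8-13 4-17 22-22 6-11-4-18-8-16 1-6 5-7 3 4 23 11 3 5 1-2 15 12 6 0 11-8 27-12 8-8 9-16-3-14 4-4 49-19 46-43-10-1-6-18-13-15-9-4-30-6z"/><path data-summit="218 17" data-sink="591 69" d="M506 16l-428 0 0 5 8 20 2 27 8 19 6 7 21 3 30 18 29 0 16 3 9 4 21 19 12 23 0 5 6-3 8 0 30 18 30 6 9 4 13 15 6 18 12 1 11-5 7-7 12-30 4-21 0-13 6-14 8-7 5-10 35-29 9-18 37-36 6-11z"/><path data-summit="500 255" data-sink="591 69" d="M558 16l-54 2-10 9-6 11-37 36-9 18-35 29-16 22-7 43-16 35-1 19 5 11 12 8 27 30 41 6 13 6 4-11 9-15 21-20-12-19-21-18-10-20 2-5 16 1 9 4 11 7 37-1 20 19 12 6 22 0 7-2 0-161-33-13-3-8 3-15z"/><path data-summit="98 165" data-sink="591 69" d="M62 44l-17 2-8 5-1 14-6 12 0 6 31 34 0 12-5 17 16 28 2 11-1 15-9 24-2 13 10 10 47 30 30 7 22-7 59-25 59-3-31-2-28-12-10-10-3-7 0-11 13-15 10-21 0-7-12-23-13-13-17-10-16-3-29 0-30-18-21-3-6-7-4-10-12-12-7-14z"/><path data-summit="404 399" data-sink="591 591" d="M468 301l-4 1-6 12-12 12-19 15-23 45-1 13 9 15 2 11-5 30-3 7-8 8 11 16 10 8 18 5 42-1 36 12 18 8 20-29 5-28-2-18-16-27-8-26 10-39 0-15-5-5-9-3-21 0-15-15z"/><path data-summit="375 591" data-sink="591 591" d="M423 494l-7 2-7 7-3 13-8 7-12-1-11-5-16 0-13 10-8 13 4 32-8 15 1 5 235-1-11-9-3-16-10-32-15-17-52-19-42 1z"/><path data-summit="404 399" data-sink="591 69" d="M372 252l0 71-23 54 0 25 5 14 0 13 8 12 15 15 22 13 7-7 3-7 5-30-2-11-9-15 1-13 23-45 31-27 6-14-12-5-41-6-27-30z"/><path data-summit="164 423" data-sink="591 69" d="M150 322l-6 13 8 16 4 18-6 11-22 22-4 17 3 7 8 10 20 18 6 4 4 0 24-13 29-7 12-9 0-51 5-15 6-10 1-23-30 14-11 8-6 0-3-3-1 1 1-2-6-4-1 2 1-2-6-4-1 2-3-5-23-11z"/><path data-summit="35 198" data-sink="591 69" d="M38 49l-22 1 0 190 8 2 15 10 6 0 16-15 11-31 2-21-2-11-16-28 5-17 0-12-31-34 0-6 6-12z"/><path data-summit="225 591" data-sink="591 591" d="M369 486l-9 6-15 4-34 3-21 5-6 5-2 16-10 23-4 7-20 20-4 13-4 3 93 1 9-20-4-32 8-13 13-10 16 0 11 5 12 1 8-7-1-5-3 3-6 0-10-4z"/><path data-summit="591 348" data-sink="591 591" d="M572 298l-17 6-5 10-6 16-2 21-10 39 8 26 16 27 2 16 33 4 1-115-4-4-11-21z"/><path data-summit="500 255" data-sink="591 291" d="M467 193l-9 0-2 2 4 12 6 11 21 18 13 20 58 18 10 10 5 14 19-7-1-63-28 1-12-6-20-19-37 1-11-7z"/><path data-summit="17 323" data-sink="591 591" d="M570 460l-12 1-5 28-19 29 12 16 10 32 3 16 11 10 21 0 1-128z"/><path data-summit="500 255" data-sink="591 591" d="M503 256l-8 2-17 17-9 15-3 10 26 13 15 15 21 0 9 3 5 5 1 6 1-12 10-25 18-8-2-10-7-10-11-6z"/>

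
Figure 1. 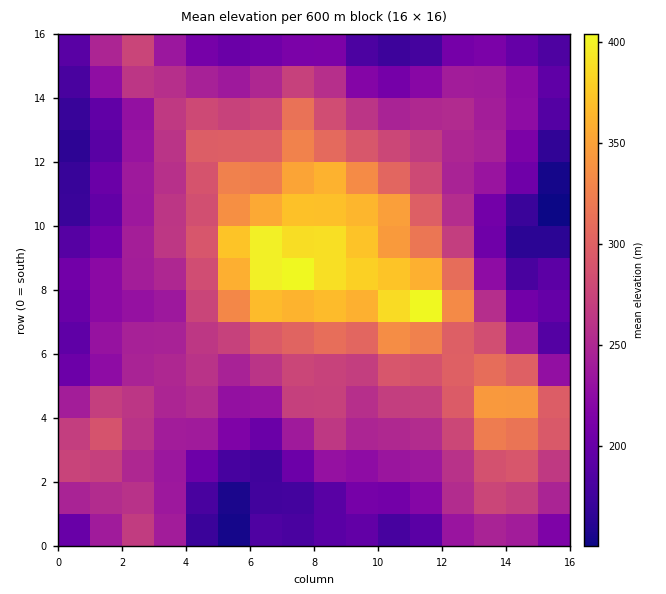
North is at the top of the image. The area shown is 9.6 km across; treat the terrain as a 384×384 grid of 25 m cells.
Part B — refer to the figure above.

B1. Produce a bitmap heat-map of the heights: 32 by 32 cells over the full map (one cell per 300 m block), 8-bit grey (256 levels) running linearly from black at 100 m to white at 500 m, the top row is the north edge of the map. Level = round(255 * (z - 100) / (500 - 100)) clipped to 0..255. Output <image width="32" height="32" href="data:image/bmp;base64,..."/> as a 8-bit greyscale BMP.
<image width="32" height="32" href="data:image/bmp;base64,Qk02CAAAAAAAADYEAAAoAAAAIAAAACAAAAABAAgAAAAAAAAEAAATCwAAEwsAAAABAAAAAAAAAAAAAAEBAQACAgIAAwMDAAQEBAAFBQUABgYGAAcHBwAICAgACQkJAAoKCgALCwsADAwMAA0NDQAODg4ADw8PABAQEAAREREAEhISABMTEwAUFBQAFRUVABYWFgAXFxcAGBgYABkZGQAaGhoAGxsbABwcHAAdHR0AHh4eAB8fHwAgICAAISEhACIiIgAjIyMAJCQkACUlJQAmJiYAJycnACgoKAApKSkAKioqACsrKwAsLCwALS0tAC4uLgAvLy8AMDAwADExMQAyMjIAMzMzADQ0NAA1NTUANjY2ADc3NwA4ODgAOTk5ADo6OgA7OzsAPDw8AD09PQA+Pj4APz8/AEBAQABBQUEAQkJCAENDQwBEREQARUVFAEZGRgBHR0cASEhIAElJSQBKSkoAS0tLAExMTABNTU0ATk5OAE9PTwBQUFAAUVFRAFJSUgBTU1MAVFRUAFVVVQBWVlYAV1dXAFhYWABZWVkAWlpaAFtbWwBcXFwAXV1dAF5eXgBfX18AYGBgAGFhYQBiYmIAY2NjAGRkZABlZWUAZmZmAGdnZwBoaGgAaWlpAGpqagBra2sAbGxsAG1tbQBubm4Ab29vAHBwcABxcXEAcnJyAHNzcwB0dHQAdXV1AHZ2dgB3d3cAeHh4AHl5eQB6enoAe3t7AHx8fAB9fX0Afn5+AH9/fwCAgIAAgYGBAIKCggCDg4MAhISEAIWFhQCGhoYAh4eHAIiIiACJiYkAioqKAIuLiwCMjIwAjY2NAI6OjgCPj48AkJCQAJGRkQCSkpIAk5OTAJSUlACVlZUAlpaWAJeXlwCYmJgAmZmZAJqamgCbm5sAnJycAJ2dnQCenp4An5+fAKCgoAChoaEAoqKiAKOjowCkpKQApaWlAKampgCnp6cAqKioAKmpqQCqqqoAq6urAKysrACtra0Arq6uAK+vrwCwsLAAsbGxALKysgCzs7MAtLS0ALW1tQC2trYAt7e3ALi4uAC5ubkAurq6ALu7uwC8vLwAvb29AL6+vgC/v78AwMDAAMHBwQDCwsIAw8PDAMTExADFxcUAxsbGAMfHxwDIyMgAycnJAMrKygDLy8sAzMzMAM3NzQDOzs4Az8/PANDQ0ADR0dEA0tLSANPT0wDU1NQA1dXVANbW1gDX19cA2NjYANnZ2QDa2toA29vbANzc3ADd3d0A3t7eAN/f3wDg4OAA4eHhAOLi4gDj4+MA5OTkAOXl5QDm5uYA5+fnAOjo6ADp6ekA6urqAOvr6wDs7OwA7e3tAO7u7gDv7+8A8PDwAPHx8QDy8vIA8/PzAPT09AD19fUA9vb2APf39wD4+PgA+fn5APr6+gD7+/sA/Pz8AP39/QD+/v4A////ADc9TV9sbmNROyAYJzI1NDQ4Ozs4MSwwOUlVVlVVUUk/Q0lUYmpoX1I9IxwtODk1NDg/Q0E5NDpFVGNlZGNdU0lTWVxkaWVbUD4mHio1NTIxNTxER0I9RE9baG9wbmZcVGFoZWNkYl1SPywjJCouMTQ4PkNIS0lKU15ocHRybWdhanJuZGBgXVFCNzApKTA5P0dOTEpQVVNVX2lxd3d2bmNsd3hsYV9bUEpGPzUxOURMVmBbT1RdW1lhbXd9fX1yY2t0e3VnYFtUVVVMPzlBTVZhamNWWWNiXWV3hIeFhHxvZ2t2e29iXFpcXVVGP0lZY2tvZlpeZ2djan+TmJKOh3xeYm57cWNdXmFhWEpHVmdvcW9mYGZramlxg5ijnZeLfFJVX2xqYV1gZGRaTlFib3Fva2VnbnFxcHmFlKGgl4FtRUZMWF5eXmFmZVxWXGlwb21qZ2x0eHd1fIaKkZSGaVM6P0hTW11eYmdnYF9nbnFyc3FucXp/e3d6gYB+e2hOPjY/TVhdXV1gZmlmanJ2eHx/fnl7ho6HfXp9e3RoUz4zOENRWVtaWVxlbXB4goWGi4+Oioubq6eVhX94bV9KOjM7RU5TVFRVWWV2hJKdn5yfpKWhoa7DybidiHRfTkM+Oz5FS09RU1VaaH2TprS3sbCwr6uqr7vGv6SIbE4+P0JBQkhNUlZaXF1nfJWpuL+/u7Stq6+wra+smH9jQzU6Pz9ARktQV2FlYmmEorW/w8bHw7q3uLKpoZuMdlw9LjE2OTo/REtVY2pmbYurvsS/u7/Dv7mvo5uUi3xpUTgpJyovMjc9RVFhaWhtgZuyvbqzsbGuqaOdl4x+cF1JOS0mJCYrMTlCT19nam97jaKrq66wrKelp6WcinlsXUs9MichISoyOkJPXmZqcH2QnJuapbCxq6mrpJSDdGlaS0A2KSEeKjQ+RlFeZGdvgJOWkZOeqa+ropqPhHpvZFVQUEY0JB0oMDpGUl1iZXCCjYuIjpugoZ2Shn56dWxiWFpcUj4pHicrM0FQW2Fod4SFgYCGlJWOiIN8d3RwaWJcXlxSQC0jKSwzQE9ZYnB+gHx5eH+OjYF5d3RvbGplYV9dWE5AMSkqLzZBTFZjdHp2dHJweouLfnFta2VgYmNiYFxWUUc6LyswOURPWGNtbmtsaWl1hoh7aWNiWlVaYWNhW1lXUEI0LzVCVGBkZmdiYV9dYWp3fHRhVVNOSlBaX1xaWlZPRDcxOUphbm1mX1hUUVJXXGFkZFhHQD89QEpTV1hXUEhANjI+UWdzbl9TTEhFRkhLTVBRSzwzMzIzOUZPUExGQDkyNUNXaXNtWkxFPjw8PT4/QkRANS8sKywwO0VEQDw5NzQ="/>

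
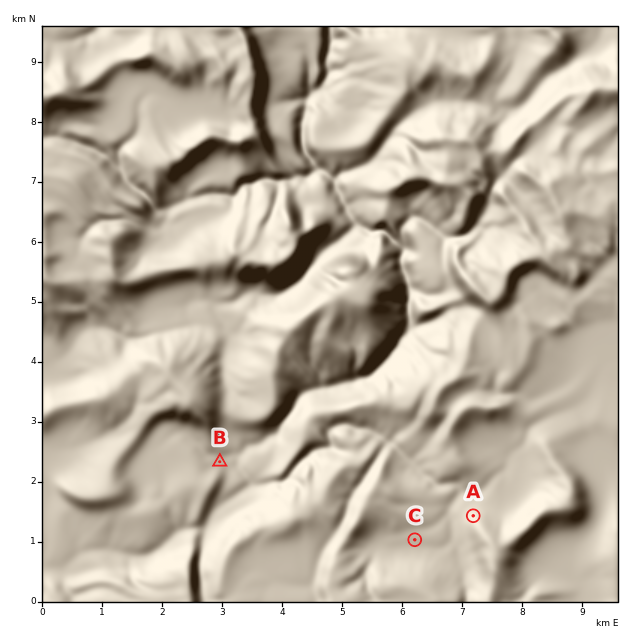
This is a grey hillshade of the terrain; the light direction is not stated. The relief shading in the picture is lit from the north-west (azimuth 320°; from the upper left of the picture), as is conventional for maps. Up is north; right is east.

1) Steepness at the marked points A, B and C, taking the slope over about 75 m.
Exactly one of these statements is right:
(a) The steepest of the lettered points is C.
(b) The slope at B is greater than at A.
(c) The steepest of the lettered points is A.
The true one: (c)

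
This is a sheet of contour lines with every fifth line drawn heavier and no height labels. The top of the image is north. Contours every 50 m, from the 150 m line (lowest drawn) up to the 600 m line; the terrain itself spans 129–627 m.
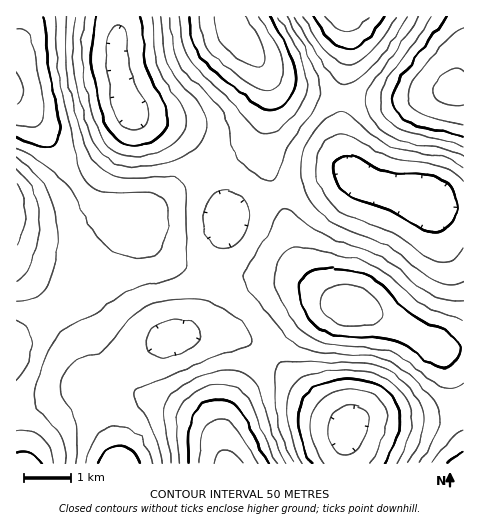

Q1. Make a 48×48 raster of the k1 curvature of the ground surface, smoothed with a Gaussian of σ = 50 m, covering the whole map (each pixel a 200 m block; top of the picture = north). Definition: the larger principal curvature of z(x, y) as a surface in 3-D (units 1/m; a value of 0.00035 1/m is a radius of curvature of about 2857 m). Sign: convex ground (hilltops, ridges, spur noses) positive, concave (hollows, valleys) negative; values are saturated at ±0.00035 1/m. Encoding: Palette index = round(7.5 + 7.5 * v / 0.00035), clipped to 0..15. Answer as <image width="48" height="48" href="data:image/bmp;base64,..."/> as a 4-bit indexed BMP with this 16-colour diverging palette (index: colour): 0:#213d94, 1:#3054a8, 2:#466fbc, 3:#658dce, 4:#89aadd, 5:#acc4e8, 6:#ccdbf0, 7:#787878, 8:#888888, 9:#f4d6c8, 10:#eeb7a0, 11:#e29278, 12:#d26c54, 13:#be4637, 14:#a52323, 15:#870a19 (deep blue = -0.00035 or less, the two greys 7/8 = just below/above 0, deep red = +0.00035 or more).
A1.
<image width="48" height="48" href="data:image/bmp;base64,Qk32BAAAAAAAAHYAAAAoAAAAMAAAADAAAAABAAQAAAAAAIAEAAATCwAAEwsAABAAAAAAAAAAlD0hAKhUMAC8b0YAzo1lAN2qiQDoxKwA8NvMAHh4eACIiIgAyNb0AKC37gB4kuIAVGzSADdGvgAjI6UAGQqHAO7u3Kl2VVVnibzv//7Kh2ZVVWZnd4mrzd3d3LqXZmZ4mr3v/+25h2VVVWZnd4mrzdzMzMuph3eJqs3v/+ypdmVVVWZmZ4mrzMy7vMu6mZmqu83v/typd2VERVVVZ4mrzMupqru7qqu7zM3v/tuph2VEREREV4m8zMqYiau7u7zM3d3e7tupiHZUREM0V4q83cqHZ4mqu8zd3czd7dy6mIdlRDM0V5rN3cqGVniZq7zMzLvN3dy7qZh2VDM0V5ve7cmGVWeJmru7uqq8zczLuqmHZUM0Z5ze7bl2ZWeJqqqpmYmrzMzLu7qYdkRWebzv7bmHZmeJqpmHd3iau7u7u7uqh2Z4q87/7bqYdmeZqZh2ZniZqqqqu8zLqYmrzf//7Muph3iZqYdlVWeJmZmZq8zMu7vN////7dy6mIiZmYdlVWeIiIiImrzd3d7////+3dzLqYiZmHZlVWd4iHd4mrze7v/////tzMzLupmZmIdlVmd4d3d4ibze//////3Lu7u7uqqZmYh2ZniId3eImrze/////suZmpq7uqqqqZmIiJmZmZmZq83u///ty6l3iYmqqqqqqpmZmqu7u6qqu83e7t3LqYdmd4maqqqqqqmZq7zMy7u7u83d3MuqmHZmZ3iaqqmZmZmau8zMu7u6u8zMu6qqmHZmZ3iZqpmZmZmau7u6qqqqq8y7qpqqmHdmZ4iaqpmZmZqru7qZmZmZq7u6mZmqmYd3d4iaqpmImZq7u6mHd3iau7uqmImZmYiHiIiaqpmImau7updlVVeazMuph3iZmYiHeHiaqpmJqqu7uYZURFebzMuod3eJmHd3d3iaqqmqu8vMuXZURFes3cuYdmeJmHZmZmiau7u8zMzMy5dlRWis3cqXZWeJmHZUVWebzMzN3d3d3LmHZnm93cqGVWeJmHVERGis3e3d3cze7suoh4m93bl1VWeJmHVDNGi97/7ty7vN7ty6mZrN3KhlRWeJmXZDNHrO//7cupms3t3LqZrN3KdURWeJqYZURZvv//7KmHeazMzLqprMy5dURWeaqodUV73///25dlV4q7u6qqvMy5dVVmiaupdmec7//+yXVDRXmaqpmqvNy5dWZ3iru6mJq+///9p1QyNWiZmImavNy5d3iJq8zMu7zf///rhlQzNWiIiIiazd25iJmrzN7u3d3v//7JdlVERWiIh3iazd26mrvM3u///u7u/+24d2ZlVniIh3iaze3LvMzd7v///u7t7tynd3d3d4iYh3iazu7dzd3d7u7/7t3N3duXd3iImZmZiHib3//u3d3czN3e7czN3cuGZ3iZqqqqmIm9///+3My7u7vM3czN7cqGZniZq7u7qpvO///9y7qpmZmrzM3e7cqGZneJqrzMu7zv///supmId3iavM3u7tuGZmZ4iavMy87///7KmId2Zmeau83v/tuXZlZmeJq7zN7///2ph3ZmZmeJq83v/9yoZlVVZnirvO///9uHdmZVZmeJmr3u/+y5dlVVVneaze///bl3ZmVWZneImrzQ=="/>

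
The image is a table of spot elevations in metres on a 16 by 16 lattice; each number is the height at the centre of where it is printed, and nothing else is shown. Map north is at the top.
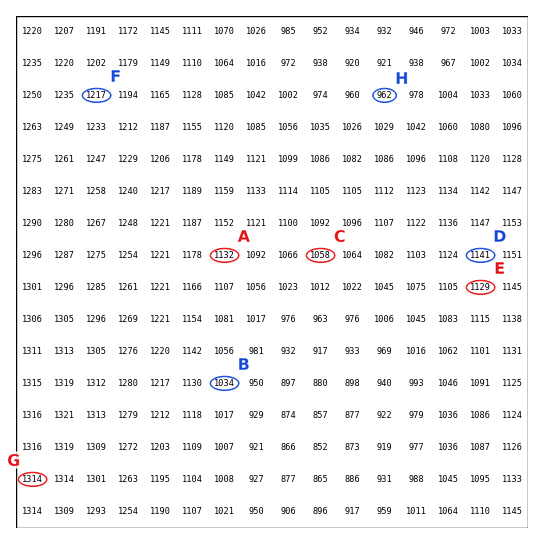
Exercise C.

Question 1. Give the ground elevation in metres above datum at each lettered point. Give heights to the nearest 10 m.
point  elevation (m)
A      1130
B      1030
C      1060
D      1140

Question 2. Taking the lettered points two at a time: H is lower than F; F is lower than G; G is higher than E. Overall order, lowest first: H E F G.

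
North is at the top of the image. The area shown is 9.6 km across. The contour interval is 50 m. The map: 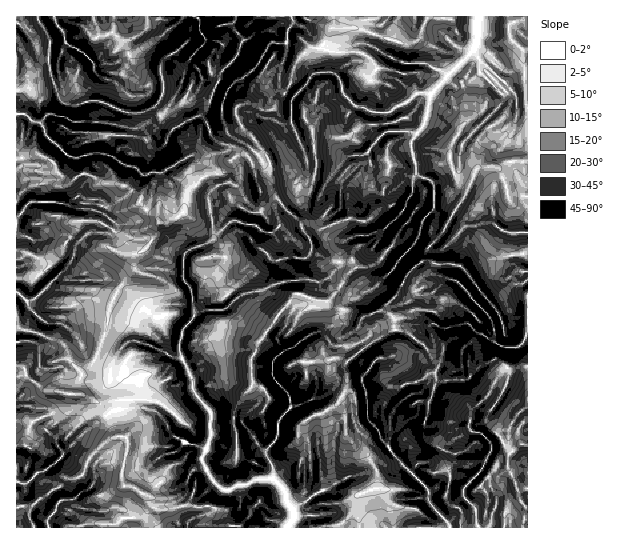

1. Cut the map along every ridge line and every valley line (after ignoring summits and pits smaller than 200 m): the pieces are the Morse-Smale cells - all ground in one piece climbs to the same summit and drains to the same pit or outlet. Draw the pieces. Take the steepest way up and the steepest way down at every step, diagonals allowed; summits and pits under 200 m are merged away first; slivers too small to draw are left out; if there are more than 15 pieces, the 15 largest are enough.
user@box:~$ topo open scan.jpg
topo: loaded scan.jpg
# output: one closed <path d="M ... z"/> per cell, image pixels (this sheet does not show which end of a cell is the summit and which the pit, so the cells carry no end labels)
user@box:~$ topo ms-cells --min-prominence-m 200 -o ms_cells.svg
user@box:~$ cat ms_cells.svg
<path d="M206 176l-4 1-15 16-4 20-18 10-6 0-3 3-1 9-6 10-14 10 0 14-22 29-5 15-1 17-7 19-8 16-11 9-5 20 7 1 14 6 11 17 8 17 11 3 1 9-7 31 5 9 7 0 16 11 0 11-4 8 2 11 211 0 1-10-4-7 1-12 5-6 16-6 0-14-8-15-22-23-2-18-6-12 0-4 8-14-2-24 28-22 20-10 2-2 0-10-12-8-8 1-13 7-20-8-12 16-23 9-14 12-11 4-9 11-23-12-27 0-14 5-8 7-1 6-5 4-5 2-11-26 4-19 10-12 2-8 6-8 11-25 12-16 0-11-12-11 1-13-5-27 3-13z"/><path d="M527 16l-193 0-1 10-4 4-5 15-3 3-10 0-14 13-12 33 8 4-2 7 0 16 13 29 3 12 2 3 26 3 14-12 19-2 3 16-6 11-1 28-3 4-2 21 7 2 17-7-10 18 0 4 22 16-21 21-27 13-4 6 0 4 19 8 20-8 3-4 14-14 8-18 17-16 5-13 16-17 6-12 13-19 14-30 21 0 12-7 17 0z"/><path d="M398 329l-13 4-40 30 2 24-8 14 0 4 6 12 0 16 4 6 20 19 8 15 0 14-16 6-5 6-1 12 4 7 0 9 168 1 1-82-7-2-11 9-9-15-14-17 2-10 18-26 2-10-2-8-10-7-4 0-14 7-13 13-28 0-3-7 4-7-11-16-21-18z"/><path d="M39 155l-23 4 0 207 6 1 5 10 19 14 29 4 6-21 11-9 8-16 7-19 1-17 5-15 22-29 0-14 8-4 9-10 7-20-4-6-8-4-7-8 0-5-13-11-25-4-17-10-12 7-4 0-12-7-2-8-5-5z"/><path d="M527 161l-16 0-12 7-12-1-11 3-12 28-13 19-8 16-14 13-5 13-17 16-8 18-16 17 12 10 10-3 10-8 21 4-4 14 1 6 11 13-4 17-5 10 3 7 28 0 13-13 14-7 8 3 6 4 2 5 6-4 13-2z"/><path d="M246 155l-7 0-6 4-11 13-15 3 4 11-3 13 5 27-1 13 12 11 0 11-12 16-11 25-6 8-2 8-10 12-4 19 11 26 6-2 13-17 14-5 27 0 23 12 9-11 11-4 14-12 23-9 13-17-15-8 9-11 8-14 10-8-8-6-14-2-19-8-9 6-7 0-6-5-4-13-8-12-11-8-8-8 2-11-3-15-8-25z"/><path d="M285 93l-8 8-2 6-6 4-18-7-9 0-6 5 0 6 5 11 24 28 6 13-4 14-7 6 3 15-2 11 8 8 11 8 15 28 10 2 9-6 19 8 14 2 8 4-10 10-8 14-9 11 14 7 5-8 27-13 21-21-22-16 0-4 6-6 3-10-16 5-7-2 2-21 3-4 1-28 6-11-2-13-2-4-18 3-14 12-26-3-18-44 0-16 2-7z"/><path d="M37 16l-21 1 0 141 6 1 17-4 11 5 5 5 2 8 12 7 4 0 12-7 17 10 23 2 15 13 0 5 17 13 2 7 6 0 16-8 3-5 3-17 18-18-8-16-3-3-5 0-27 17-9-1-6 3-5 0-5-7-12-3-7-4-5-4 10-15 0-15-14-4 3-1 5-13-16-8-15 0-15 4-11-6-9-24-3-13 1-24z"/><path d="M25 375l-9 2 1 131 14-1 8-8 19-11 9-9 12-2 5-4 5-15 16-15 12-6-20-36-14-6-37-4z"/><path d="M197 16l-14 0-21 20-33 19 13 16 5 2 14 0 3 17-4 11-4 4 0 4 5 9 12 11 14-9 12-4 8-7 14-38 16-16 6-13-5-9-15 11-9-4-8 0-6-9 0-9z"/><path d="M121 436l-17 7-15 15-5 15-5 4-12 2-9 9-19 11-8 8-13 0-2 2 0 18 65 1 5-4 9-1 22 1 8-7 12 0 8-2 4-8 0-9-14-10-9-1-3-4-2-10 7-31-2-5z"/><path d="M93 16l-56 1 12 21-1 24 3 13 9 24 6 5 11 1 9-4 15 0 16 7 4-9-1-12-6-6-13-4-6-6 0-5 19-2 13-8 2-2-2-7 1-6-7-1-8-8-8 4-6 0z"/><path d="M155 105l-14 8-12 0-13-3-4 12-3 1 14 4 0 15-10 15 9 7 15 4 5 7 11-3 9 1 27-17 20 0 16-4 4-3 0-4-12-4-6-6-4-13-6-6-14 4-14 9-12-11z"/><path d="M286 43l-15 0-15 24-25 19-8 16-2 13 6 16 5 8-1 7 14 7 6 6 8 28 8-6 2-6 0-13-14-23-14-13-5-11 0-6 6-5 9 0 15 7 9-4 2-6 7-7-4-5-1-8 2-16 6-14z"/><path d="M291 16l-34 0-7 8-13 9 6 6-4 14-18 18-12 32-9 12 7 7 4 13 6 6 13 4 2-6-5-8-6-16 2-13 4-11 8-10 7-2 14-12 15-24 16-1 1-12 5-8z"/>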